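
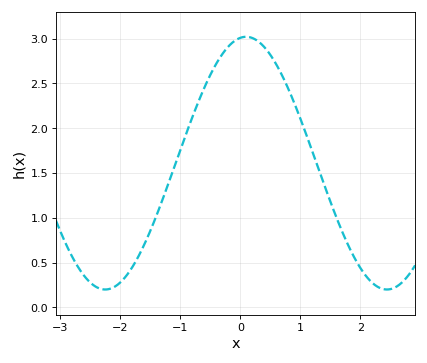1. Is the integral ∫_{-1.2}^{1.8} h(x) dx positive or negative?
positive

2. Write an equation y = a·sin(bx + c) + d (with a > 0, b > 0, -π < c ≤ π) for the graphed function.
y = 1.41sin(1.3x + 1.4) + 1.61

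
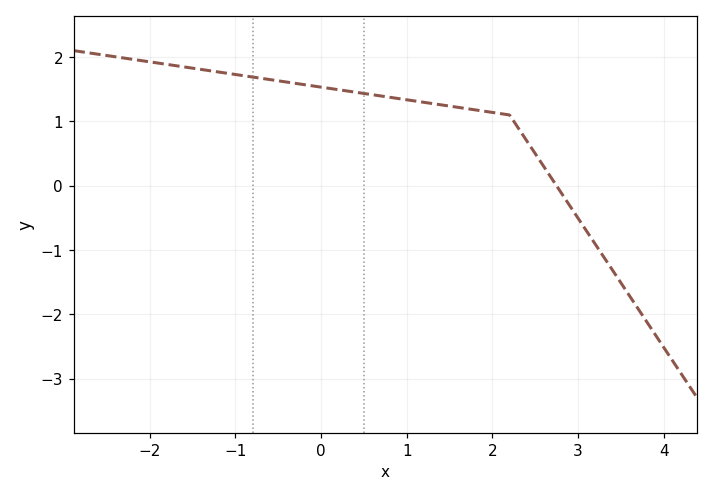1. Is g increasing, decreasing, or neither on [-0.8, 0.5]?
decreasing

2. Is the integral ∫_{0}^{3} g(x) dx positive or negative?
positive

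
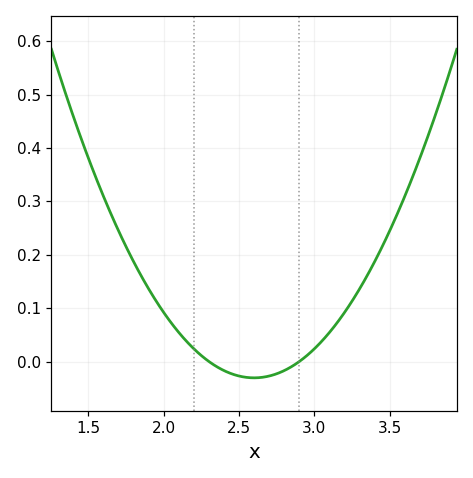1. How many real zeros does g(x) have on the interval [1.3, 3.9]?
2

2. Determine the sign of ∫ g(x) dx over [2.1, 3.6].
positive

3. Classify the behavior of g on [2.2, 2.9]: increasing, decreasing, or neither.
neither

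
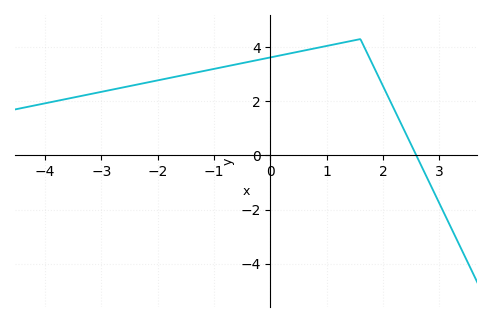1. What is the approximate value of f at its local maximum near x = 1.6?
4.3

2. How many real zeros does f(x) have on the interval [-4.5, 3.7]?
1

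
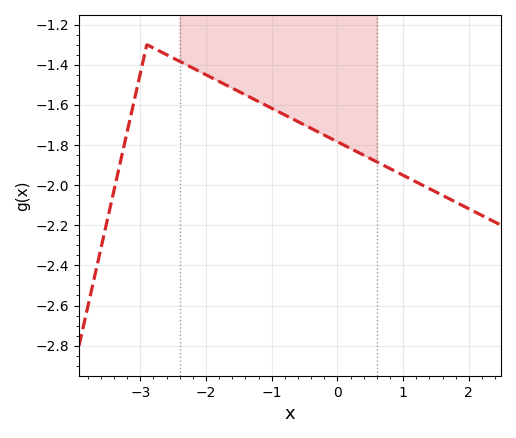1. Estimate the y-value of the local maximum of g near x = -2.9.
-1.3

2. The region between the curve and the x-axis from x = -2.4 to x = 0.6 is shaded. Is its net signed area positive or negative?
negative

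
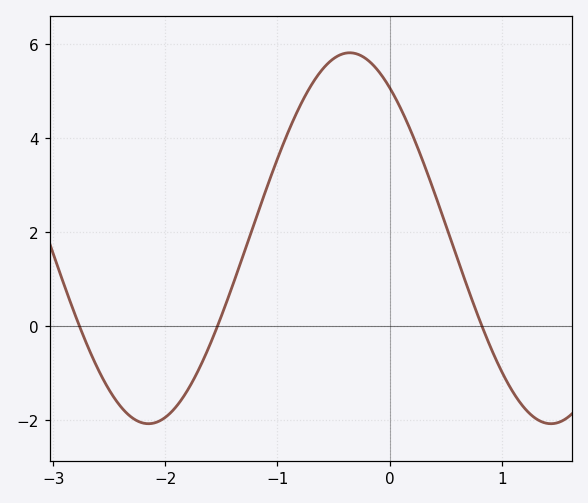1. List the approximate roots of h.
-2.8, -1.5, 0.8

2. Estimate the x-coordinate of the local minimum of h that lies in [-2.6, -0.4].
-2.2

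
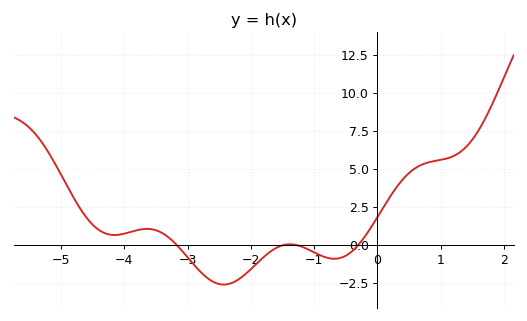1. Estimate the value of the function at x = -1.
-0.505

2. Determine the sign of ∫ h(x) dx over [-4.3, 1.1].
positive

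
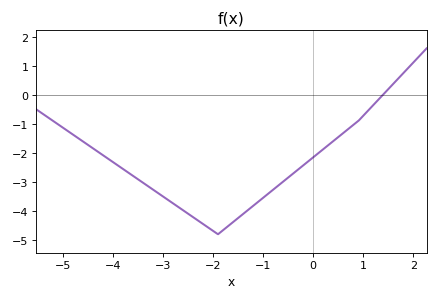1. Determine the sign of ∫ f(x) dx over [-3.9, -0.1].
negative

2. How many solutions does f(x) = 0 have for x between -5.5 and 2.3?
1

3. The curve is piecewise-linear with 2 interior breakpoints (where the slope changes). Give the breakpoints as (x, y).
(-1.9, -4.8); (0.9, -0.9)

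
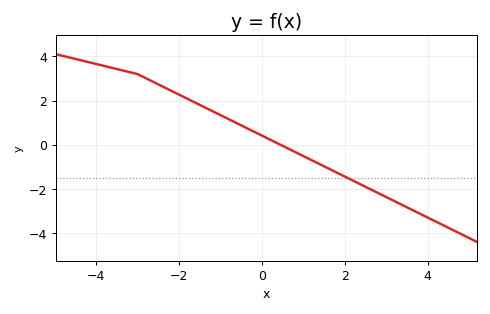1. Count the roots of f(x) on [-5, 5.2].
1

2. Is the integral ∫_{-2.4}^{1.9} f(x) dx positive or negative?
positive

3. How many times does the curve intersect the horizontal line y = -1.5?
1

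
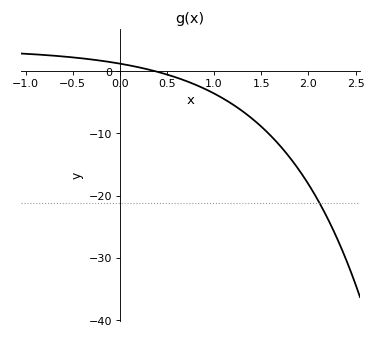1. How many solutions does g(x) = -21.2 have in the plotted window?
1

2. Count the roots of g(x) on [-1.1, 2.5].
1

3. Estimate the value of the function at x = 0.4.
0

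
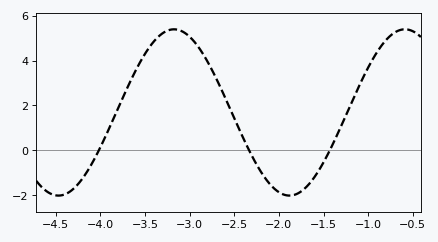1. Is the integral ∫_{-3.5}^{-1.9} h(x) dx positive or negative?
positive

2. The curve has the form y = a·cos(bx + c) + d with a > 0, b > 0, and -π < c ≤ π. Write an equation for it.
y = 3.7cos(2.4x + 1.4) + 1.69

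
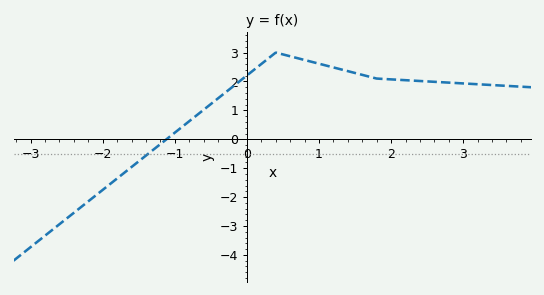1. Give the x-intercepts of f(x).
-1.1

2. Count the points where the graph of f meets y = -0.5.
1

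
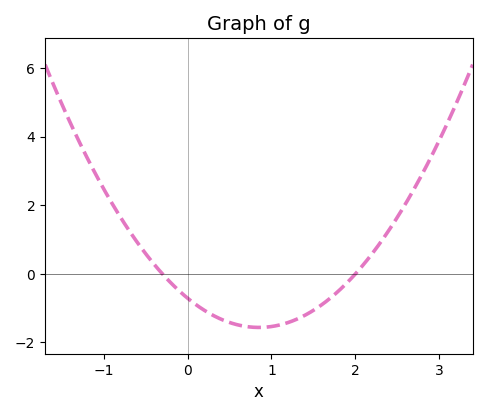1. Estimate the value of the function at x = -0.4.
0.2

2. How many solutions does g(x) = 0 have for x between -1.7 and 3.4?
2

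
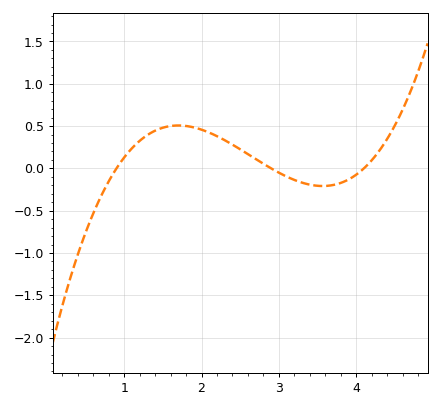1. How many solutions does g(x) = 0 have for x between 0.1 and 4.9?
3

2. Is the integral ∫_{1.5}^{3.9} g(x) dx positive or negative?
positive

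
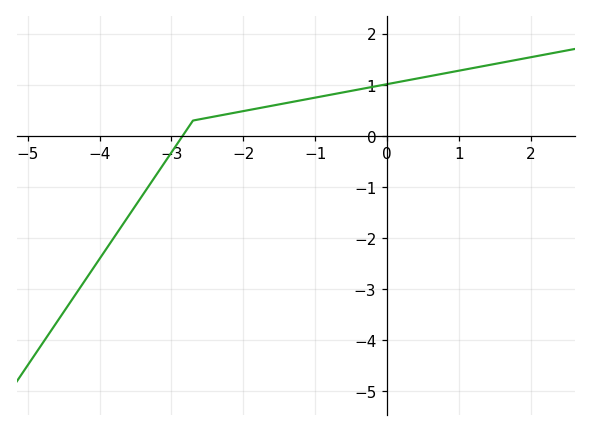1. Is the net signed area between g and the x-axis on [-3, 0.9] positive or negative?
positive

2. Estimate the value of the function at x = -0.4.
0.9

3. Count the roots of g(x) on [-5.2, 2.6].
1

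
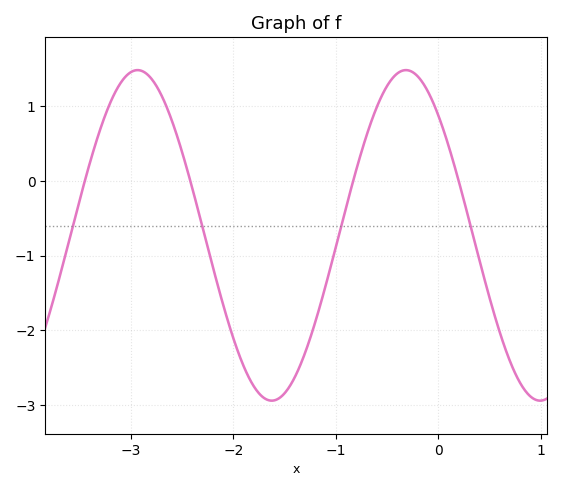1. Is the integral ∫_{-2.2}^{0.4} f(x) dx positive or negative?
negative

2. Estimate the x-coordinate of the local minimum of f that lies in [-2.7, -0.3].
-1.63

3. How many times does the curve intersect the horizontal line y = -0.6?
4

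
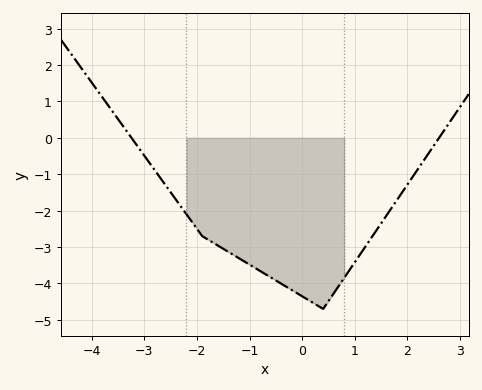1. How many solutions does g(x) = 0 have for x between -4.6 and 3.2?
2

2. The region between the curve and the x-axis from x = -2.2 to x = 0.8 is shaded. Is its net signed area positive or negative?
negative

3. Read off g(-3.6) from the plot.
0.715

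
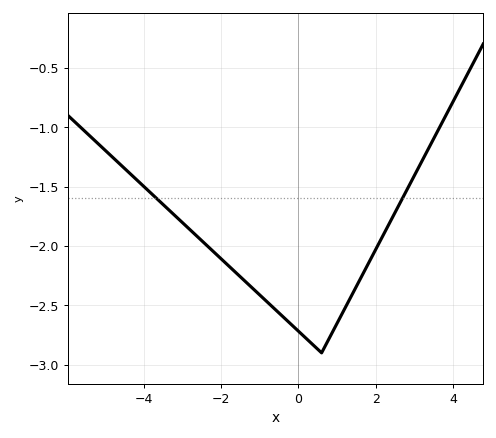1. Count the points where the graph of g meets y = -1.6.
2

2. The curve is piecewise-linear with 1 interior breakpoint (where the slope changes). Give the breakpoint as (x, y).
(0.6, -2.9)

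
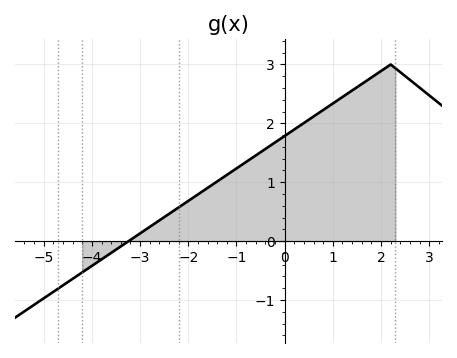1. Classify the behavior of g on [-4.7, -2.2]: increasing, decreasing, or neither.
increasing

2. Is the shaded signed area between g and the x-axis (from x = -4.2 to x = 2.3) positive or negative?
positive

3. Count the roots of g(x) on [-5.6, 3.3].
1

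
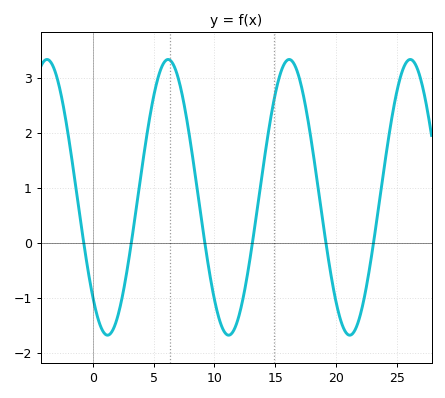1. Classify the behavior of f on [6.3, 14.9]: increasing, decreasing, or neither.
neither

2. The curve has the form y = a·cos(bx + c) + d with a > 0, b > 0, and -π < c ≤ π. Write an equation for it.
y = 2.5cos(0.63x + 2.39) + 0.83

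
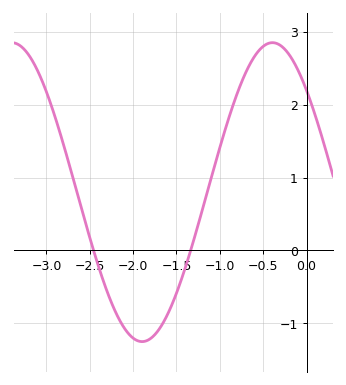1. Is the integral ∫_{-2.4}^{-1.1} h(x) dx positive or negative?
negative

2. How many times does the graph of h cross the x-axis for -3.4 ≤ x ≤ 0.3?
2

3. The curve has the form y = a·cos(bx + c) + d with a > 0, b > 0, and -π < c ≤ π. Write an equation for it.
y = 2.05cos(2.09x + 0.822) + 0.8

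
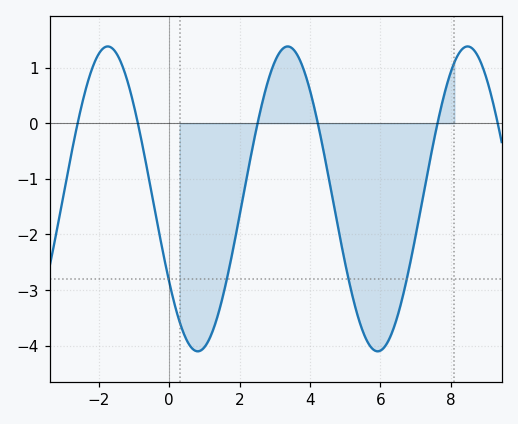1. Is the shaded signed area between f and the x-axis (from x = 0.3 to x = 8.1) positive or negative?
negative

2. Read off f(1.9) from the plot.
-2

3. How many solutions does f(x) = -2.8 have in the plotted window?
4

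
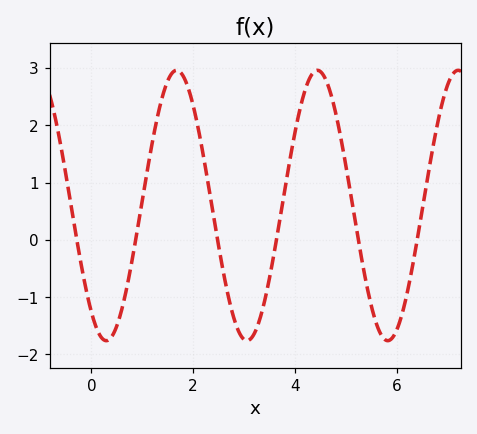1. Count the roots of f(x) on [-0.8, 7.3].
6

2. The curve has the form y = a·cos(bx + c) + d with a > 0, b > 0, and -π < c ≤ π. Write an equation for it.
y = 2.36cos(2.27x + 2.48) + 0.6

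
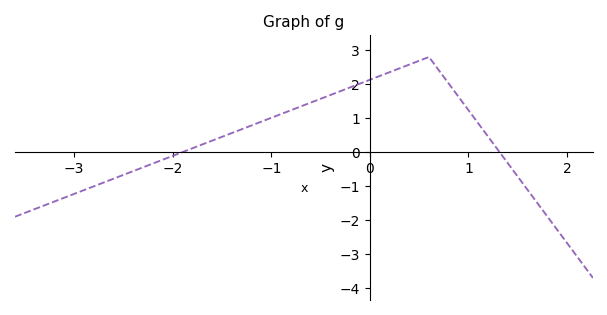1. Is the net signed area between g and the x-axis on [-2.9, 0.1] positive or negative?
positive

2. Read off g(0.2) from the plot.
2.35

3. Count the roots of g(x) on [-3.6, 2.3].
2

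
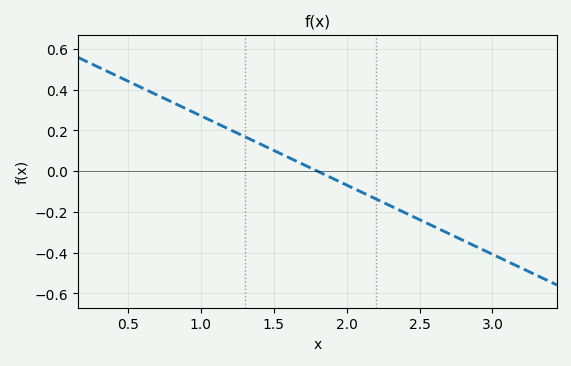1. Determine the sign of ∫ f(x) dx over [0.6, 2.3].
positive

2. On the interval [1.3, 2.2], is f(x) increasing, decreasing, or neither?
decreasing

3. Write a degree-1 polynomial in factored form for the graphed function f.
y = -0.34(x - 1.8)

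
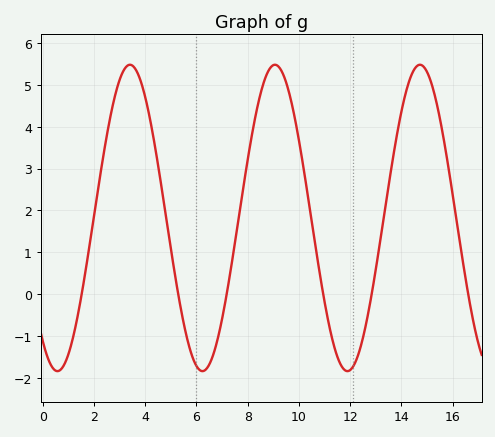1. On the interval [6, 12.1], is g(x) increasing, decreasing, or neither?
neither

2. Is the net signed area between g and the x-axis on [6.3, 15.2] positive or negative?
positive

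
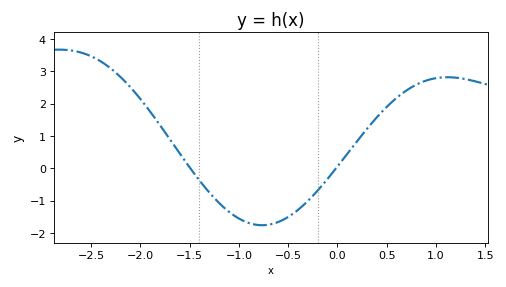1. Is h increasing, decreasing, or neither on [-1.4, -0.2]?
neither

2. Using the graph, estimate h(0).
0.1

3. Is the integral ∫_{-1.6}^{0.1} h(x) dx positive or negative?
negative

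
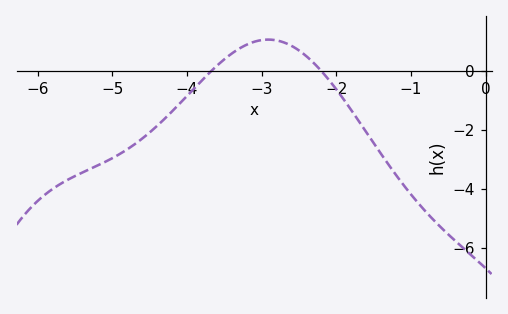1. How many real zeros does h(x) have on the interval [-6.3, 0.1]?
2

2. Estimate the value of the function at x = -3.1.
1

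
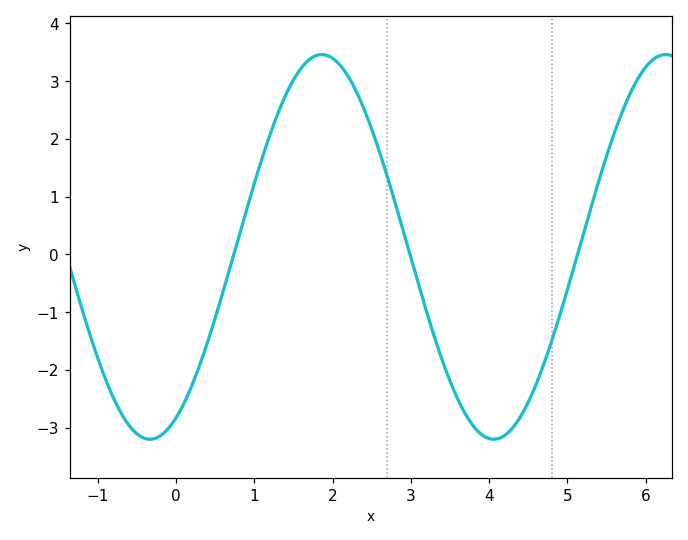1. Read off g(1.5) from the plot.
3.03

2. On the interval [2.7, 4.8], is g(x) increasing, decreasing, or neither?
neither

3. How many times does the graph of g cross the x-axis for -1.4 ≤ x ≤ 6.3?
3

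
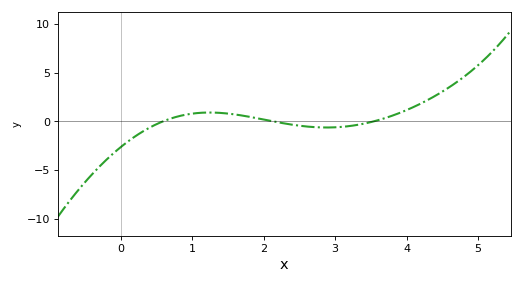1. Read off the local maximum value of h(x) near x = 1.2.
0.913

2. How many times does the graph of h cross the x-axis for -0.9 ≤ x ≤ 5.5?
3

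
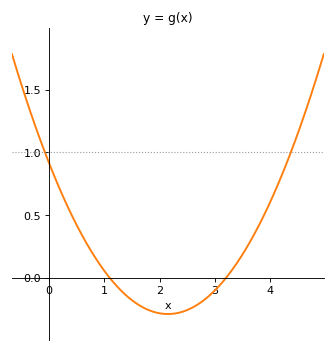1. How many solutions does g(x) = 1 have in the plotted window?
2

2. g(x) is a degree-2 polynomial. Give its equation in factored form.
y = 0.26(x - 1.1)(x - 3.2)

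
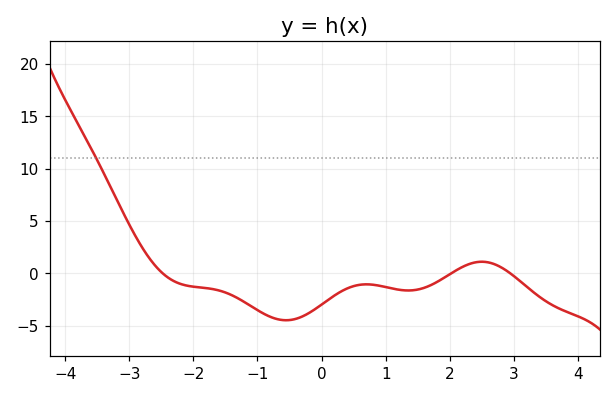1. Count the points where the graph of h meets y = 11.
1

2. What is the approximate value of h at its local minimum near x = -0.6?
-4.5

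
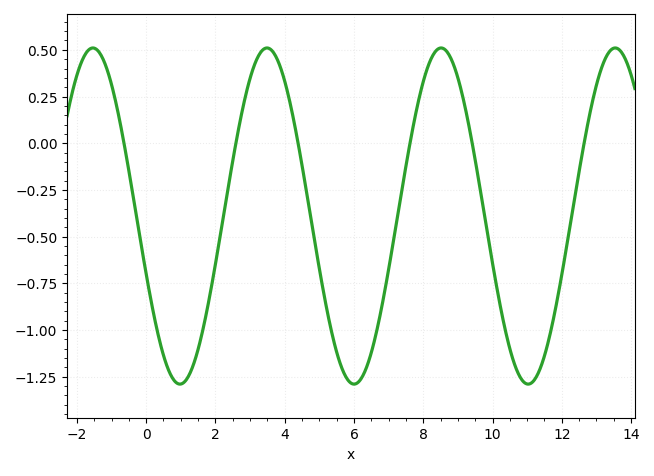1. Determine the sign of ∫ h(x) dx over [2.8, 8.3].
negative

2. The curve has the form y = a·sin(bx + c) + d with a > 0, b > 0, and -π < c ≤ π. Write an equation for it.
y = 0.9sin(1.25x - 2.79) - 0.39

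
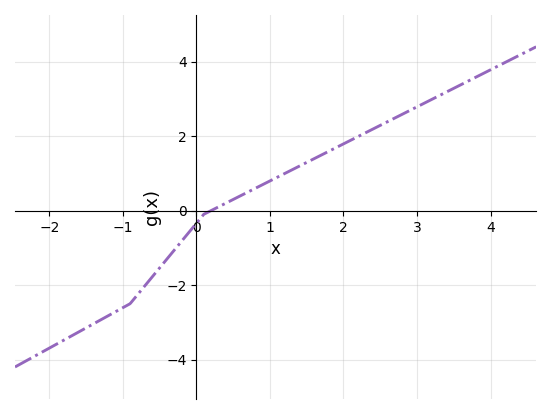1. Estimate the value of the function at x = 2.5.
2.29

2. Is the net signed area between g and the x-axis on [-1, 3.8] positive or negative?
positive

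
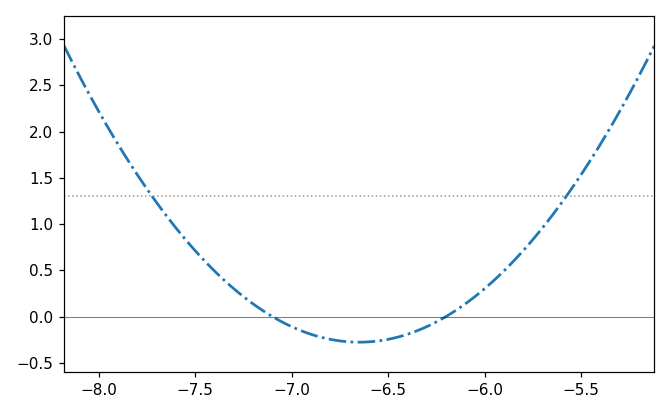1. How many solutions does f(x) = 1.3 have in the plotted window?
2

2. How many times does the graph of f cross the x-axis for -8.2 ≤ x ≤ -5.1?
2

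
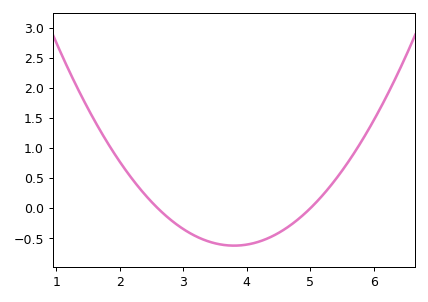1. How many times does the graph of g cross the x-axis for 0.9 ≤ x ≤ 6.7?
2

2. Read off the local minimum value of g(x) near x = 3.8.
-0.6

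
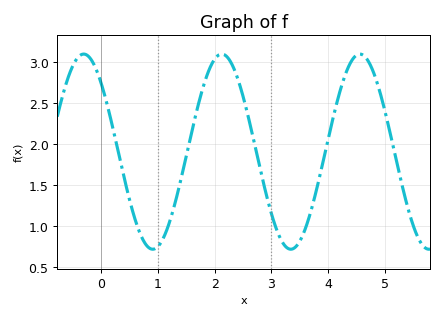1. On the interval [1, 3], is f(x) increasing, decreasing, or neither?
neither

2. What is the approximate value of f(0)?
2.75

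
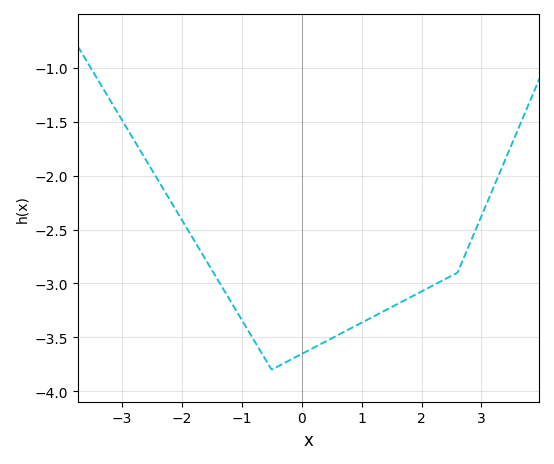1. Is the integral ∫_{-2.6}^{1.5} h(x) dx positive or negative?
negative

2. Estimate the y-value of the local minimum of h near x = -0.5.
-3.8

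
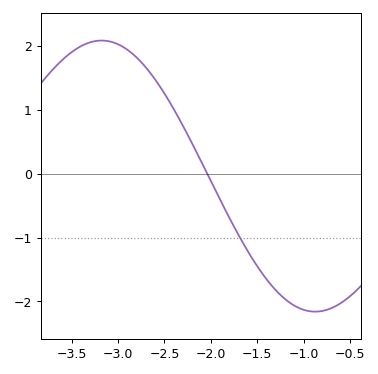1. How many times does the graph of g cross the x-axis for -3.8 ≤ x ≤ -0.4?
1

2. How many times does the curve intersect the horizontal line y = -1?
1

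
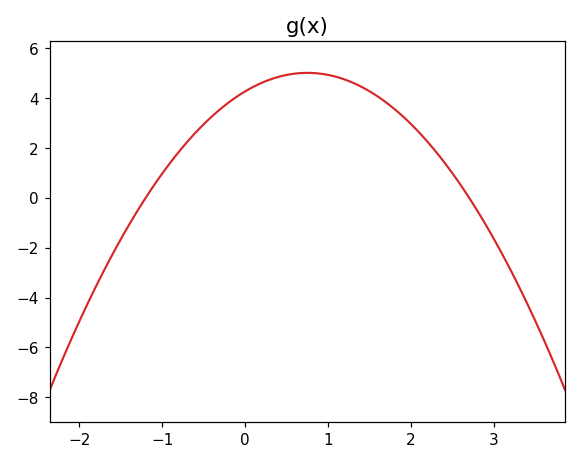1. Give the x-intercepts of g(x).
-1.2, 2.7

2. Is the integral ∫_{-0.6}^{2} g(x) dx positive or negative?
positive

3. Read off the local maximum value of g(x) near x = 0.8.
5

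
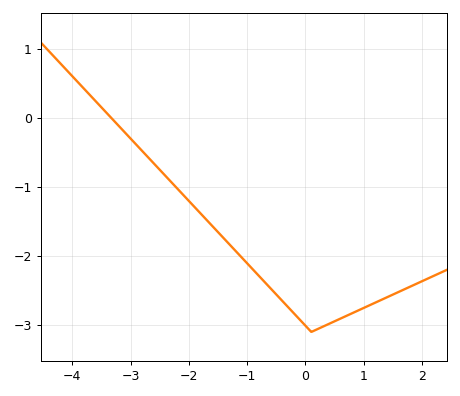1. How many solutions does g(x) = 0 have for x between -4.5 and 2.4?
1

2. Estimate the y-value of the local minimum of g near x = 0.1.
-3.1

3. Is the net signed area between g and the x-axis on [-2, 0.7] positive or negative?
negative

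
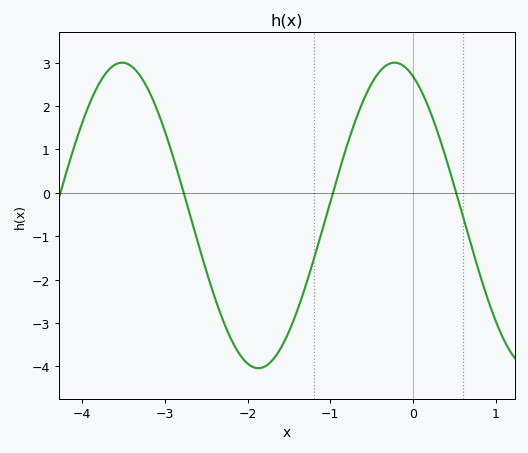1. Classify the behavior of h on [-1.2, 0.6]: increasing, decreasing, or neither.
neither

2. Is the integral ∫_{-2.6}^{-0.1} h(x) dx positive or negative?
negative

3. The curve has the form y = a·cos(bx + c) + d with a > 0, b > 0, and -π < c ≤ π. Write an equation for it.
y = 3.52cos(1.91x + 0.43) - 0.52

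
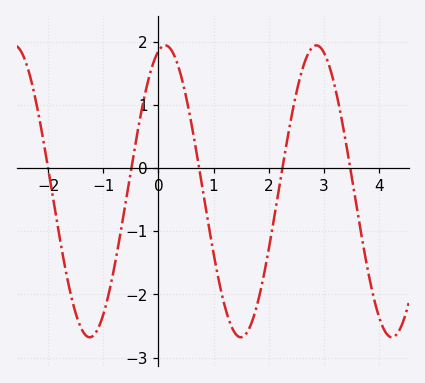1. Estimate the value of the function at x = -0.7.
-1.1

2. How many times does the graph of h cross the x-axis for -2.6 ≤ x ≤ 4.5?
5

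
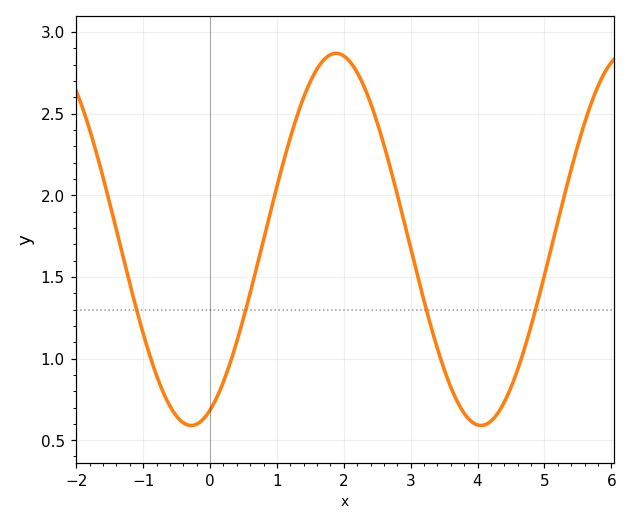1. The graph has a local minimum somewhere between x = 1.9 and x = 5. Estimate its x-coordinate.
4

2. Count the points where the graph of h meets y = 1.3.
4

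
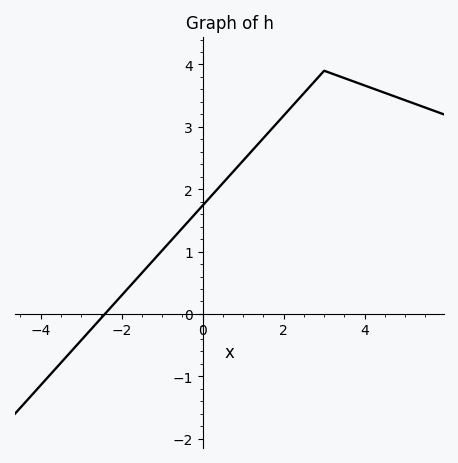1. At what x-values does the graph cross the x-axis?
-2.4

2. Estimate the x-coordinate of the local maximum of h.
3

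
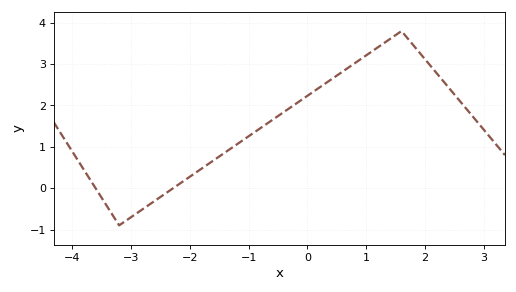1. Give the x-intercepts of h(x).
-3.6, -2.28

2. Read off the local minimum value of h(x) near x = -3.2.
-0.898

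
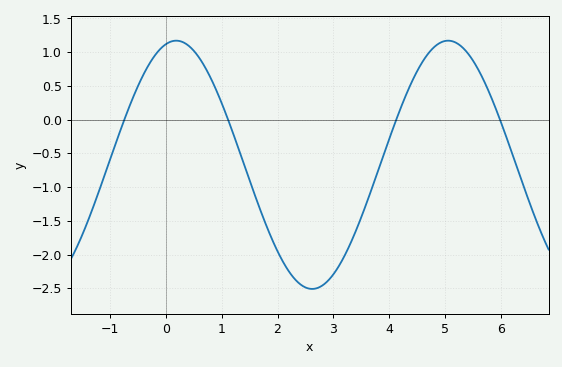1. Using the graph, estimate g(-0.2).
0.95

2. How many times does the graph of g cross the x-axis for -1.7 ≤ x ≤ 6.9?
4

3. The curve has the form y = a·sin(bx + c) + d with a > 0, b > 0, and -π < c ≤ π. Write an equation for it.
y = 1.84sin(1.3x + 1.3) - 0.67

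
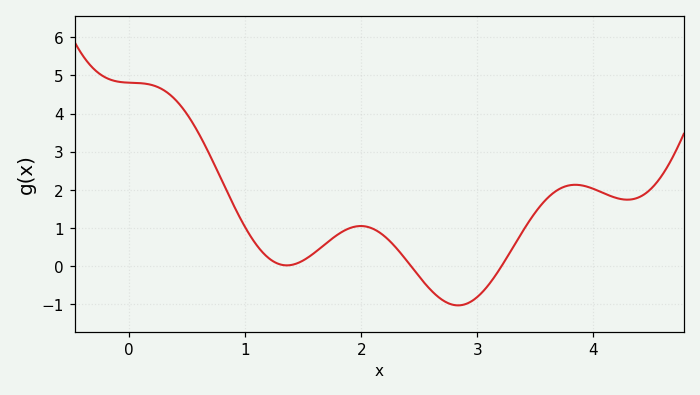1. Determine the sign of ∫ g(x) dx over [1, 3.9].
positive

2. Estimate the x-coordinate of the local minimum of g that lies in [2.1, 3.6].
2.84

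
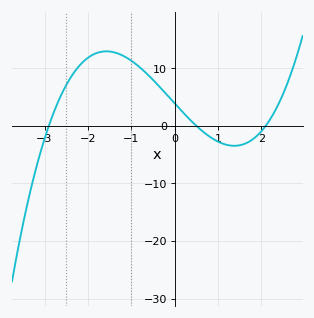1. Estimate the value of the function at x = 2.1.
0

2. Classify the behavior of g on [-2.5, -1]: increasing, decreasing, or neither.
neither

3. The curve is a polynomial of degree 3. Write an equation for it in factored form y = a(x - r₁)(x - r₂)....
y = 1.28(x + 2.9)(x - 0.5)(x - 2.1)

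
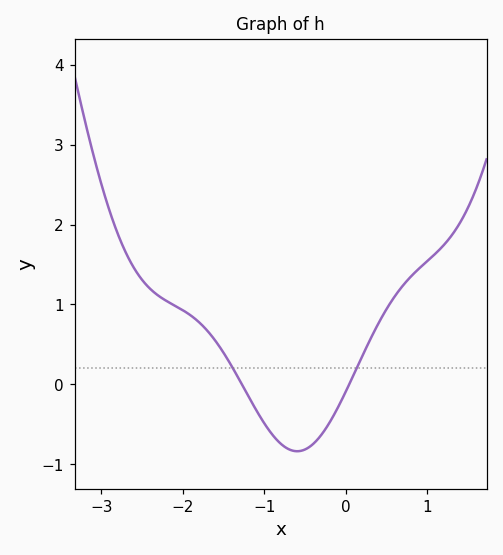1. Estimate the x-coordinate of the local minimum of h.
-0.6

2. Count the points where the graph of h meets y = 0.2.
2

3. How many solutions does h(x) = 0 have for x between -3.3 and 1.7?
2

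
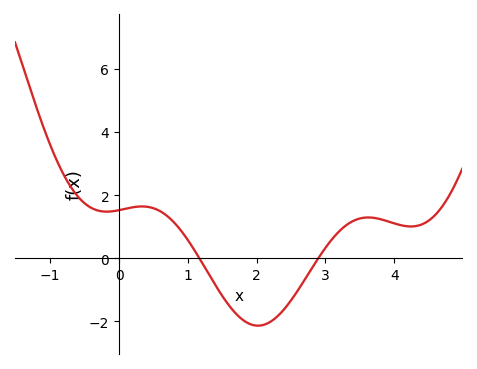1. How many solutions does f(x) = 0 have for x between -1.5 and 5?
2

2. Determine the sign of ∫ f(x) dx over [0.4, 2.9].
negative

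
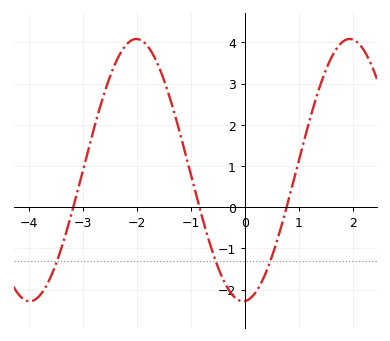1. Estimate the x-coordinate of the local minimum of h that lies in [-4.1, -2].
-4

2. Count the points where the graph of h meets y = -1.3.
3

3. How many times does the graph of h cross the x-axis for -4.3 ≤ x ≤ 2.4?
3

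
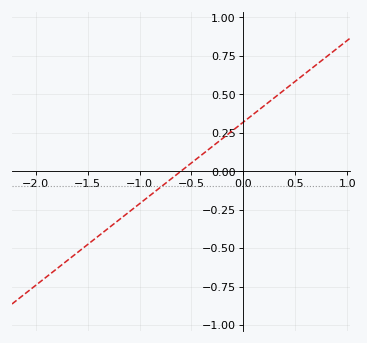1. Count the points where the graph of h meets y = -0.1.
1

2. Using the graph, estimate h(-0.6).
0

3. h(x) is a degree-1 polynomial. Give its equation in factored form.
y = 0.53(x + 0.6)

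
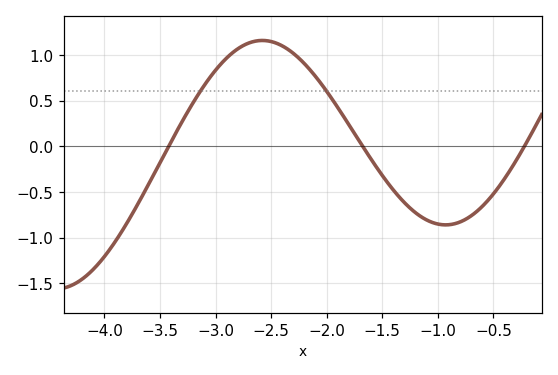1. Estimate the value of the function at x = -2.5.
1.15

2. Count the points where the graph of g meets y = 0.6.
2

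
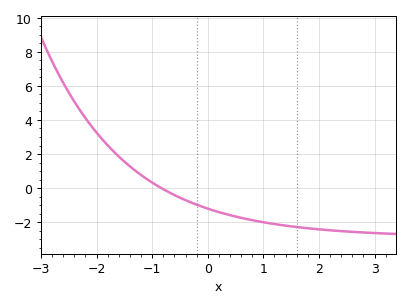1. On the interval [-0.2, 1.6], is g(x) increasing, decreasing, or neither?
decreasing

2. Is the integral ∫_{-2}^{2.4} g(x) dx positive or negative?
negative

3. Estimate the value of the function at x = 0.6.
-1.8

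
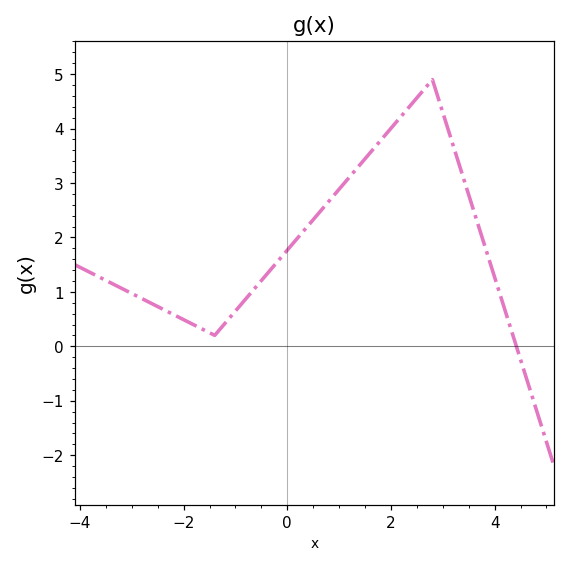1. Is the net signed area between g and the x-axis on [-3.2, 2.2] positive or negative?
positive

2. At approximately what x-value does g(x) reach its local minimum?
-1.4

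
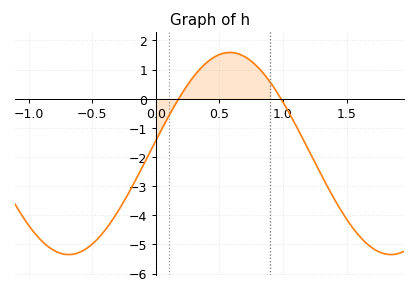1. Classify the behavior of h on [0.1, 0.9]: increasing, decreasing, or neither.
neither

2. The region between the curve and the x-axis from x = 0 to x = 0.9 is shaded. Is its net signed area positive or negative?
positive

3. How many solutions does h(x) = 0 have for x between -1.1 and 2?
2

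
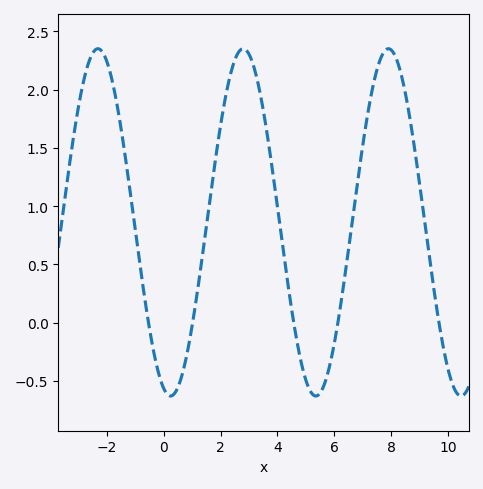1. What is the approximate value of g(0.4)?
-0.602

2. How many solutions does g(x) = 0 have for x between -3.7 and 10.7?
5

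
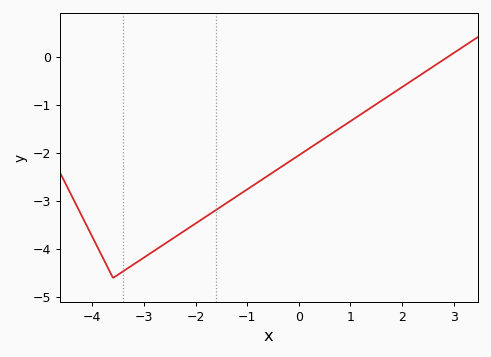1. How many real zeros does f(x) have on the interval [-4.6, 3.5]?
1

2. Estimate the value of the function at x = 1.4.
-1.1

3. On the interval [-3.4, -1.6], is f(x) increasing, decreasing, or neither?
increasing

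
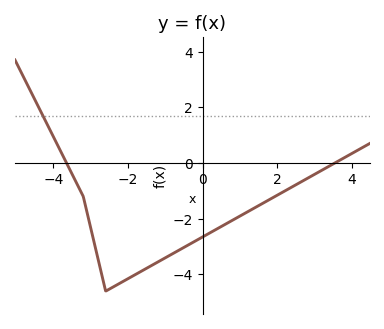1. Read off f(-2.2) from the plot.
-4.3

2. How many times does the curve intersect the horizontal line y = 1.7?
1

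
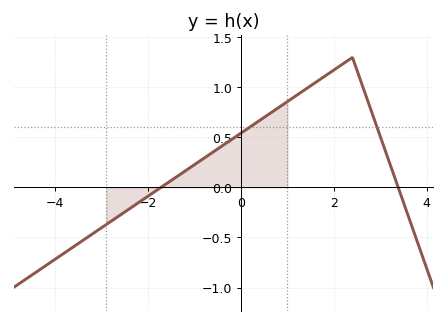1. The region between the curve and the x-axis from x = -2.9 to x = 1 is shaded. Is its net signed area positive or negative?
positive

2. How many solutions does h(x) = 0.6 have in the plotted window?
2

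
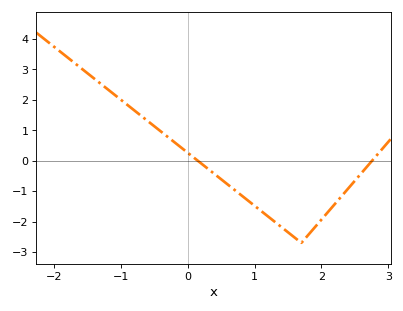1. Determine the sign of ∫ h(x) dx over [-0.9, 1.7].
negative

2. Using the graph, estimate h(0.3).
-0.3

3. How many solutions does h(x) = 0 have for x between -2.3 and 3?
2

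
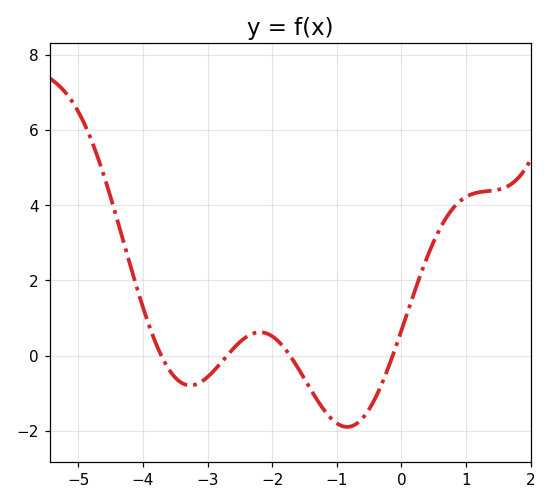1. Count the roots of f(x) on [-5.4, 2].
4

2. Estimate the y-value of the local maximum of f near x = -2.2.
0.621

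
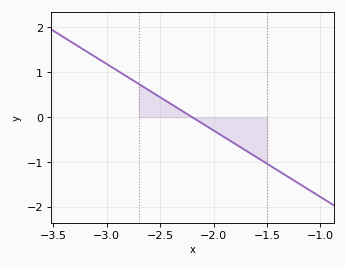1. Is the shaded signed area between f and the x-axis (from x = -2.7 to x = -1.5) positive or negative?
negative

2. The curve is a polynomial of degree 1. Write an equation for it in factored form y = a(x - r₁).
y = -1.48(x + 2.2)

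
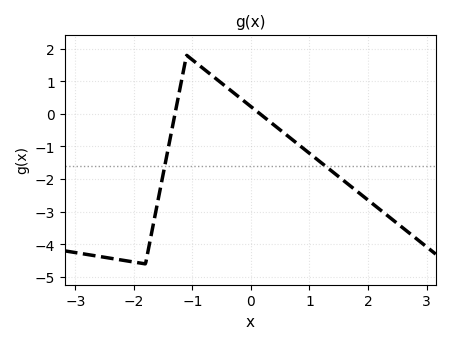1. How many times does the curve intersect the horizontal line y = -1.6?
2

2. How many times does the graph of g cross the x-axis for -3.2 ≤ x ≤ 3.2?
2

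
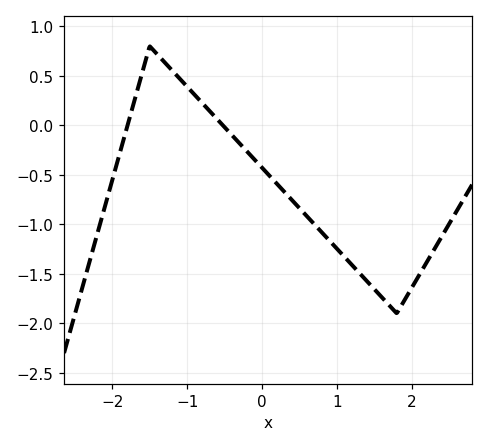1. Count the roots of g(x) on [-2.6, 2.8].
2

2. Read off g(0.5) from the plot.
-0.85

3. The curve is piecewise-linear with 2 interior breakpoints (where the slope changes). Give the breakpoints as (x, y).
(-1.5, 0.8); (1.8, -1.9)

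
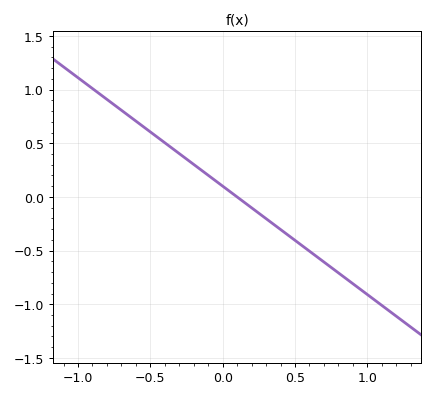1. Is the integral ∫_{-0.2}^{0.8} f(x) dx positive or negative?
negative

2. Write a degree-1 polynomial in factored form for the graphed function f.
y = -1.01(x - 0.1)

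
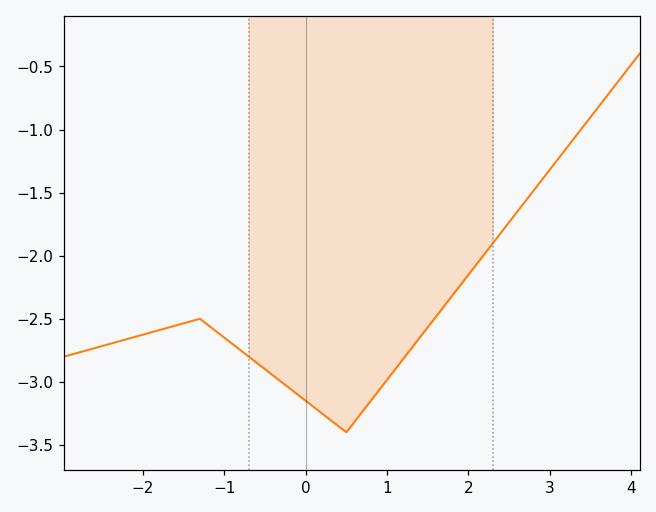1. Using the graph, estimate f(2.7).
-1.57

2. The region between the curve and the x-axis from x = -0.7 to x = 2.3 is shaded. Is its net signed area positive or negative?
negative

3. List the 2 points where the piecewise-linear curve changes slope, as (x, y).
(-1.3, -2.5); (0.5, -3.4)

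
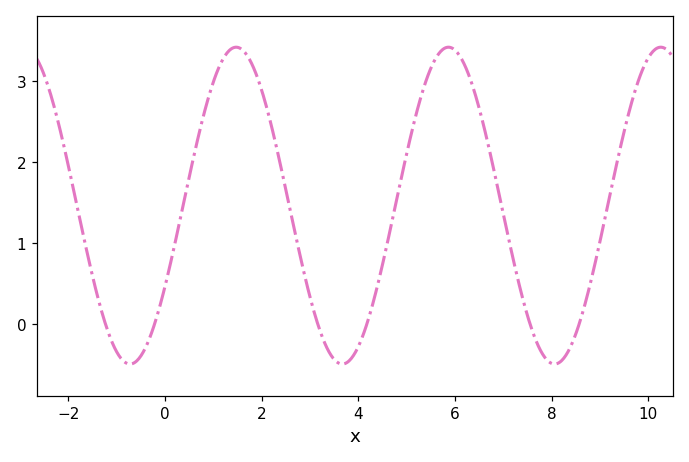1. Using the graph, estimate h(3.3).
-0.236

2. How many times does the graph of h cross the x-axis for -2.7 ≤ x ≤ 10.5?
6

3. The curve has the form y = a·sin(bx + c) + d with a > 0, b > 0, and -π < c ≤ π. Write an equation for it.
y = 1.96sin(1.43x - 0.532) + 1.46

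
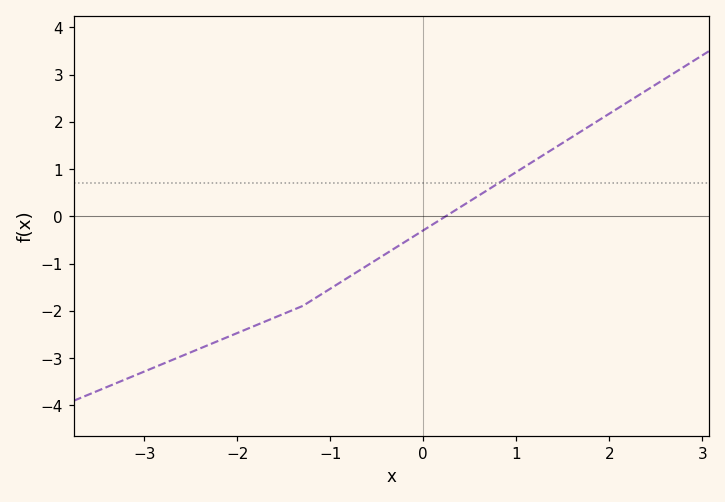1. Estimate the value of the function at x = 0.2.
-0.049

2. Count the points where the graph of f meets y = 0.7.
1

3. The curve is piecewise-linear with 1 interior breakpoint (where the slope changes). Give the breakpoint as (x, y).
(-1.3, -1.9)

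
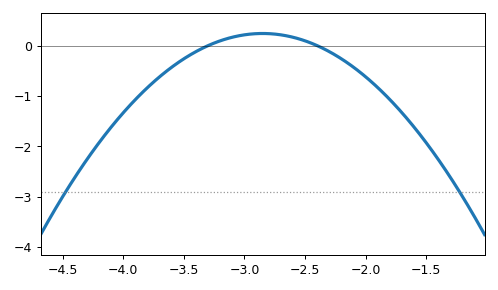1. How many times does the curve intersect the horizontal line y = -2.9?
2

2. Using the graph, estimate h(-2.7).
0.214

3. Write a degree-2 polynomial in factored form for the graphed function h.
y = -1.19(x + 3.3)(x + 2.4)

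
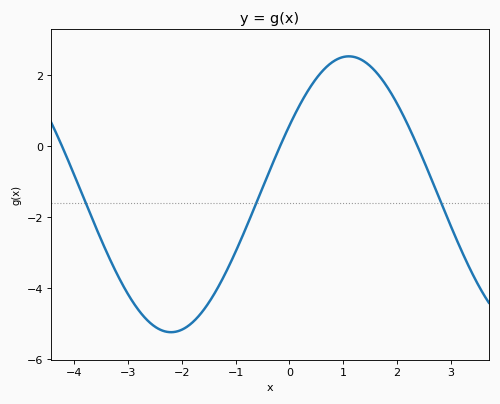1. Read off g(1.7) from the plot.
1.94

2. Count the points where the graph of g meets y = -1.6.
3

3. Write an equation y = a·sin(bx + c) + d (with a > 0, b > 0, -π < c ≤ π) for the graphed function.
y = 3.89sin(0.95x + 0.52) - 1.35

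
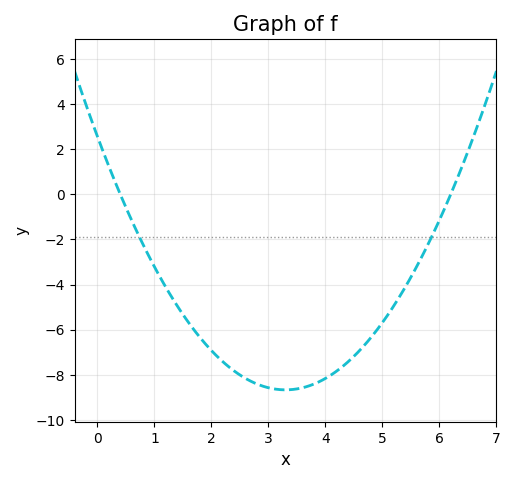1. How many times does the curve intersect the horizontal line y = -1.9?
2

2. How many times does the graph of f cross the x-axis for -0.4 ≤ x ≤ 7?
2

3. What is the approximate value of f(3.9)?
-8.29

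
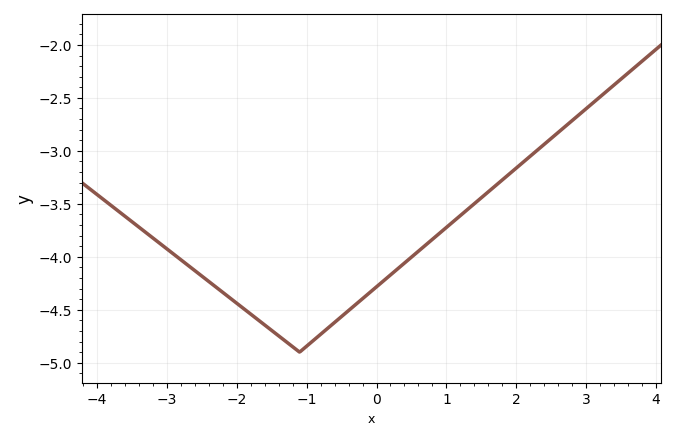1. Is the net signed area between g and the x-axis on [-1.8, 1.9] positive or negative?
negative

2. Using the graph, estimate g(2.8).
-2.71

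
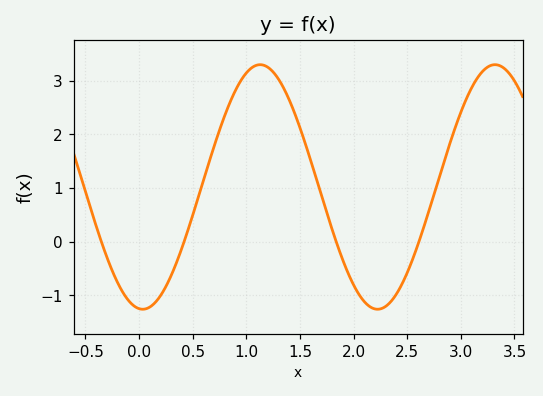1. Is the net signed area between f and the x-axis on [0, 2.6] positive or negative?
positive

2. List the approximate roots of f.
-0.4, 0.4, 1.8, 2.6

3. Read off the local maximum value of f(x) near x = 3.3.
3.3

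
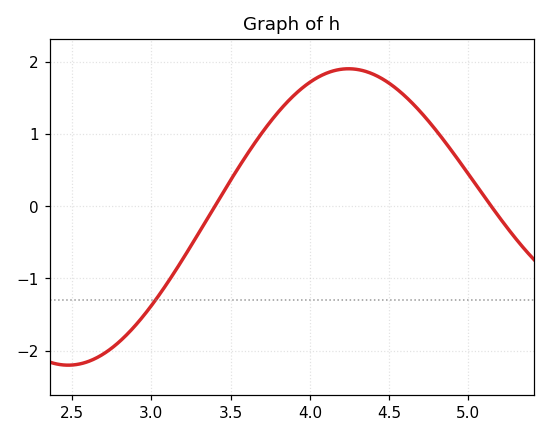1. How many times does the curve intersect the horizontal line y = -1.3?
1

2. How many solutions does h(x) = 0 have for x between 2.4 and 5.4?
2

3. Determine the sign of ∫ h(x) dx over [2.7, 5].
positive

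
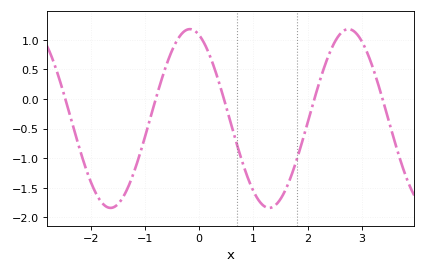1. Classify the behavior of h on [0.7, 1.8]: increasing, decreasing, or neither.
neither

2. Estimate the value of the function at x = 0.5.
-0.15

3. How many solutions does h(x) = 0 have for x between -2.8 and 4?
5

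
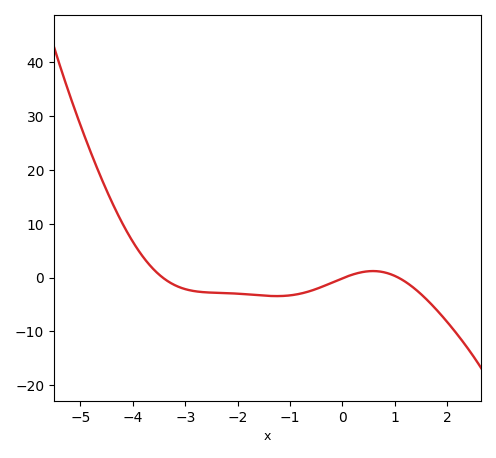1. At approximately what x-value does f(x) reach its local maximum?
0.6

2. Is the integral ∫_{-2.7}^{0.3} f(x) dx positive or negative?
negative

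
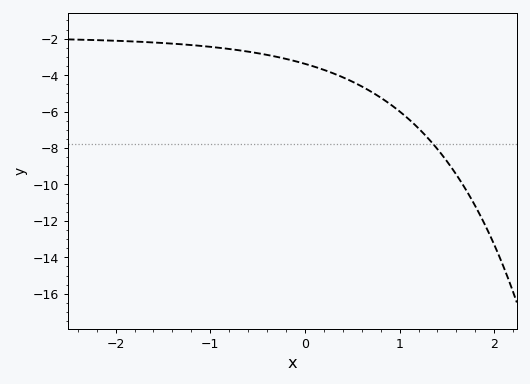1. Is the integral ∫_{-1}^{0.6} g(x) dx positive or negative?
negative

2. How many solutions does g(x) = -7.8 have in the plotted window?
1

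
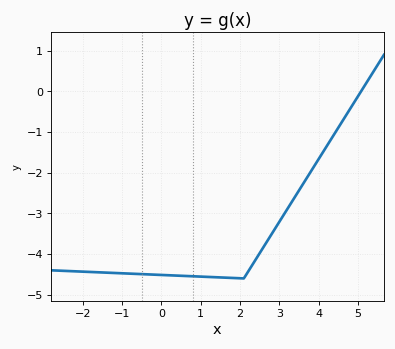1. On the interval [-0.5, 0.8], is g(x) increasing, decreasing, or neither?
decreasing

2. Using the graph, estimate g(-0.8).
-4.5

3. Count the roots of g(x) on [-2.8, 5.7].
1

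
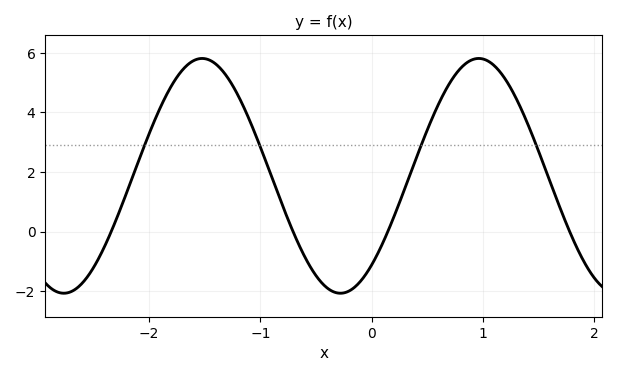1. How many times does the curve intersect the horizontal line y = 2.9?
4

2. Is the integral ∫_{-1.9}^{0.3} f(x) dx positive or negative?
positive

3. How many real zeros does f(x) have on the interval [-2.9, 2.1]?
4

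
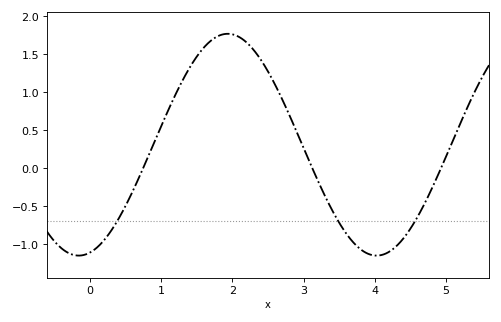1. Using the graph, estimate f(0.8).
0.1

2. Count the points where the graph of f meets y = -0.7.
3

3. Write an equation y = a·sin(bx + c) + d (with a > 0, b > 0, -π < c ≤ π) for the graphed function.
y = 1.46sin(1.5x - 1.3) + 0.31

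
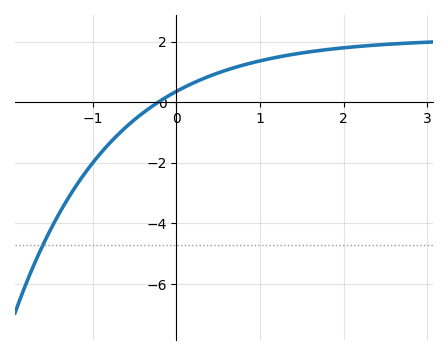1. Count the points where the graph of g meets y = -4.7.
1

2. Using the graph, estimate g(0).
0.36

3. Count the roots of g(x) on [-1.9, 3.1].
1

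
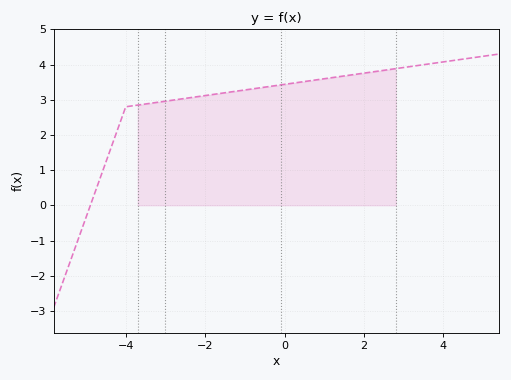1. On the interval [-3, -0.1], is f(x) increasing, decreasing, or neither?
increasing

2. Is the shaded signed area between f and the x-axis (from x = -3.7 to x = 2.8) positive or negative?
positive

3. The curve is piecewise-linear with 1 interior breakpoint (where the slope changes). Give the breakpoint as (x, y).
(-4, 2.8)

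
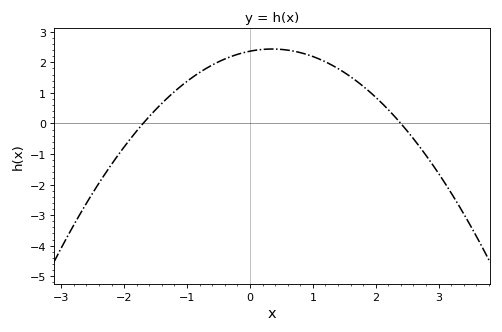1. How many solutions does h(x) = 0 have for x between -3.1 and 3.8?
2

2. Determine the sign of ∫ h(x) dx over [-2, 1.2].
positive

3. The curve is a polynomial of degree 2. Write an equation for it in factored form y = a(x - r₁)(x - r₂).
y = -0.58(x + 1.7)(x - 2.4)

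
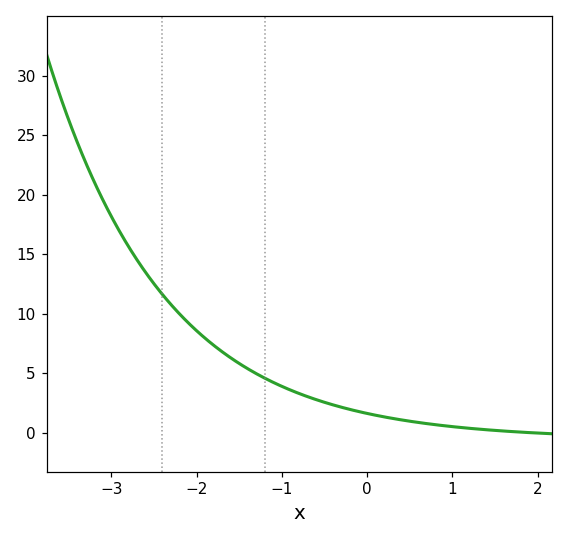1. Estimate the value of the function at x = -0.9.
3.5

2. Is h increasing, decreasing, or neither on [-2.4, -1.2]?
decreasing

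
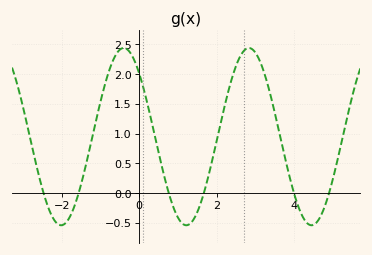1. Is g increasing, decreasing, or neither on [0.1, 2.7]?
neither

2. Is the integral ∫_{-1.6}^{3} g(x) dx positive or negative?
positive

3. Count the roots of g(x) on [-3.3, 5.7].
6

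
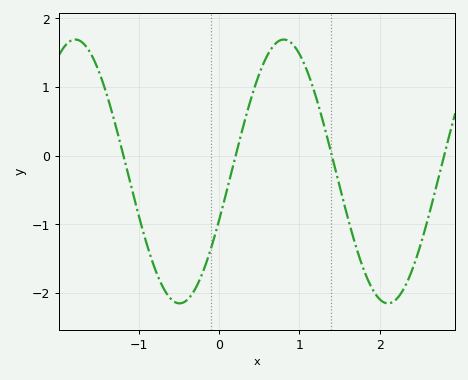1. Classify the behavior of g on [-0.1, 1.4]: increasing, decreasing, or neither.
neither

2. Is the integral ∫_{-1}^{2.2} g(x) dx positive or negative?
negative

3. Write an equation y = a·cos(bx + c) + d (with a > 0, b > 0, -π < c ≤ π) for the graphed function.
y = 1.92cos(2.42x - 1.95) - 0.23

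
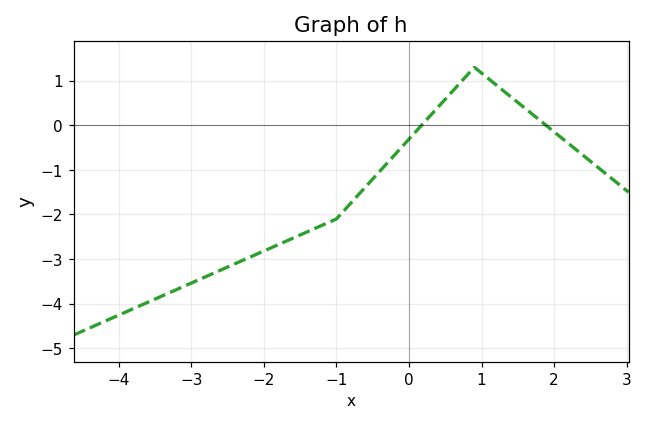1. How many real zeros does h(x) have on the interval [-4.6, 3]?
2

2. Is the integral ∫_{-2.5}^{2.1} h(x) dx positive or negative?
negative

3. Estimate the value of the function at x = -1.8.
-2.7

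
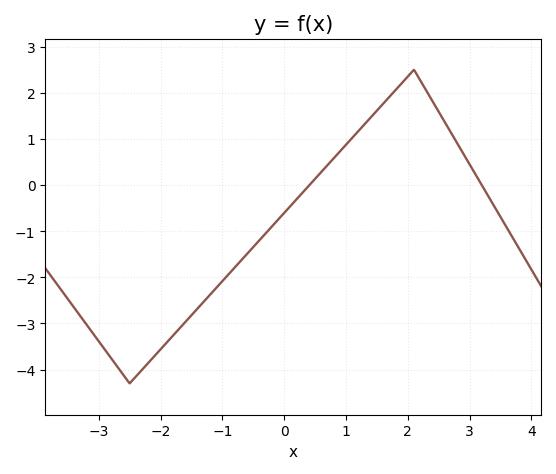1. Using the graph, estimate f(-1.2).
-2.38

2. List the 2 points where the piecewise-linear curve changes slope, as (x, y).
(-2.5, -4.3); (2.1, 2.5)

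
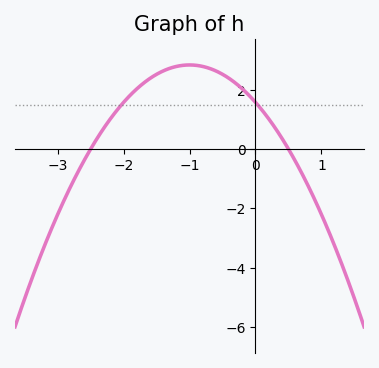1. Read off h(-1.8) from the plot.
2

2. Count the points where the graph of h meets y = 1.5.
2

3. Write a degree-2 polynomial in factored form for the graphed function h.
y = -1.26(x + 2.5)(x - 0.5)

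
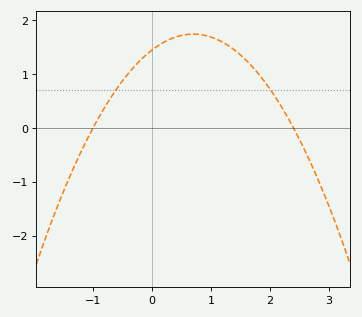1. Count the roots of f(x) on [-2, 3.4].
2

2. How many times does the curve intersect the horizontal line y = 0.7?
2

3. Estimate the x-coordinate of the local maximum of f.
0.7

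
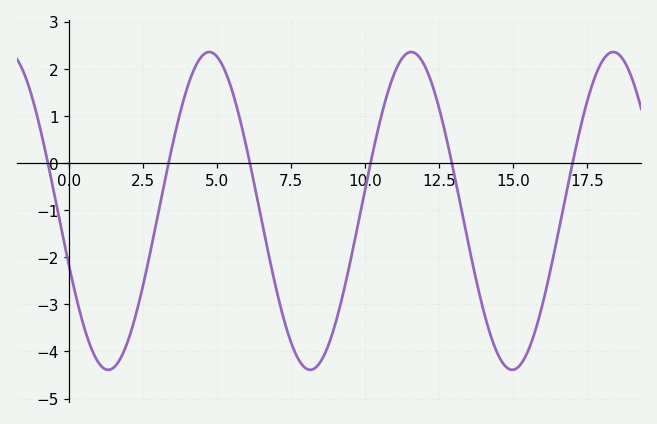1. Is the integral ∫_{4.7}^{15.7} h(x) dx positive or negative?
negative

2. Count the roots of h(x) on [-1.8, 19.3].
6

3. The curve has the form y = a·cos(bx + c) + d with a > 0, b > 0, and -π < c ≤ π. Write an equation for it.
y = 3.38cos(0.92x + 1.93) - 1.01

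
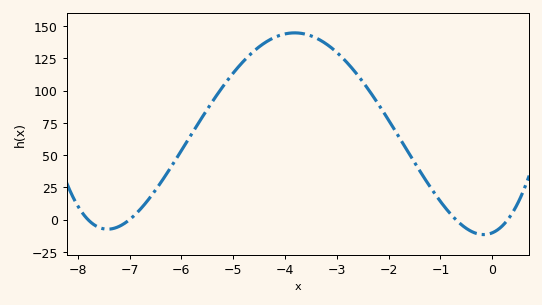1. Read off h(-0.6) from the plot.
-3.69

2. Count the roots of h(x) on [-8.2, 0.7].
4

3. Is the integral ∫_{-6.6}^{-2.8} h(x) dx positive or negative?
positive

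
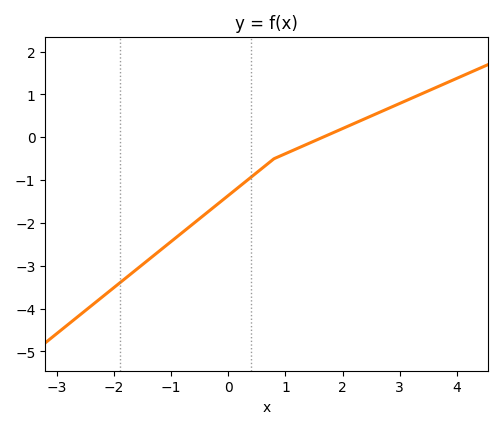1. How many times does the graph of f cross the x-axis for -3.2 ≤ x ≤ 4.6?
1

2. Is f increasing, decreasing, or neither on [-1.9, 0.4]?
increasing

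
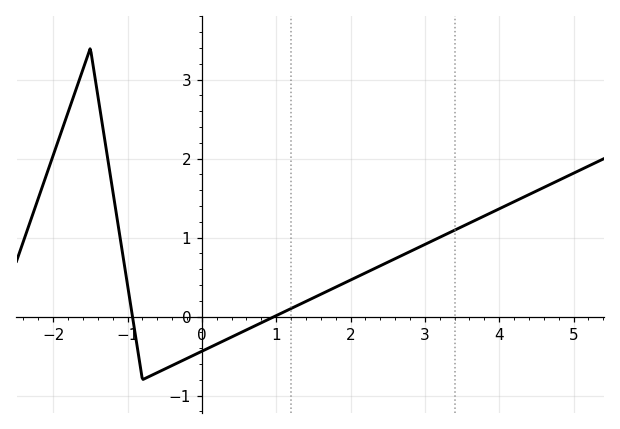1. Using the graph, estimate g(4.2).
1.5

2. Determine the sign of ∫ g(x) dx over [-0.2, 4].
positive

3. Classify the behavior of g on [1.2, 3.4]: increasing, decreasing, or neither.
increasing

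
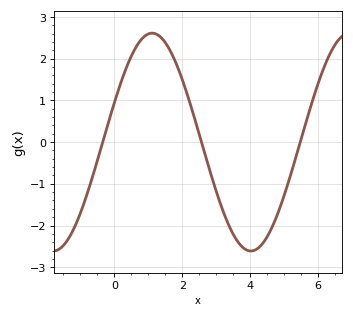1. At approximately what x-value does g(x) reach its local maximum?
1.2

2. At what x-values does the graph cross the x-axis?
-0.4, 2.6, 5.4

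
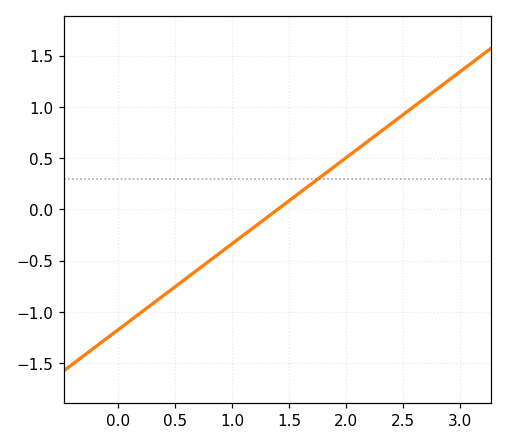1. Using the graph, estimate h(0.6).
-0.65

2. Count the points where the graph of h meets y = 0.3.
1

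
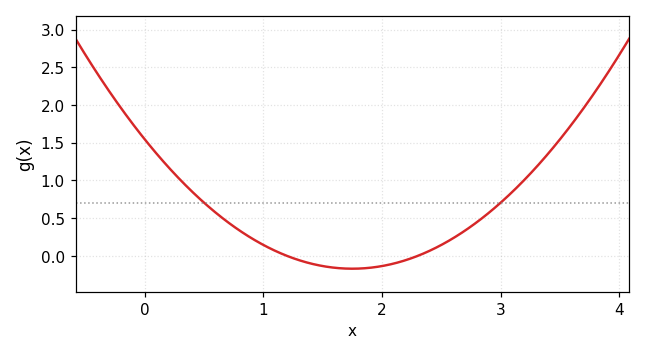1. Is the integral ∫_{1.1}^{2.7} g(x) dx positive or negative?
negative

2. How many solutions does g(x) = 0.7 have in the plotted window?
2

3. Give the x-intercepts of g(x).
1.2, 2.3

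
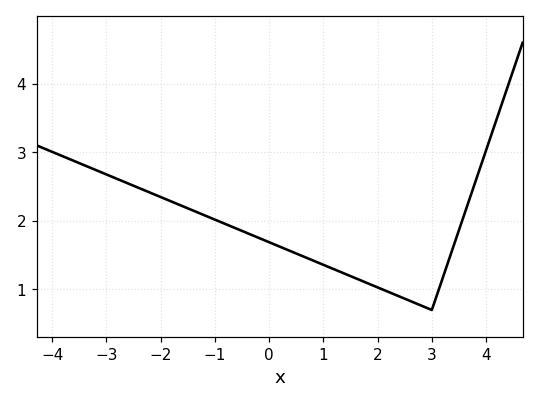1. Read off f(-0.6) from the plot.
1.9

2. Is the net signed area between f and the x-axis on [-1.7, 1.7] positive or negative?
positive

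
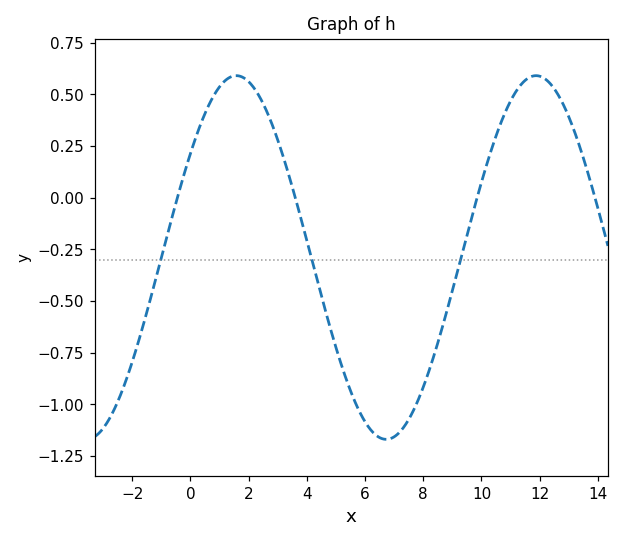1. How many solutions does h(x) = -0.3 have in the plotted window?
3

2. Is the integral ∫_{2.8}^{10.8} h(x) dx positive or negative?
negative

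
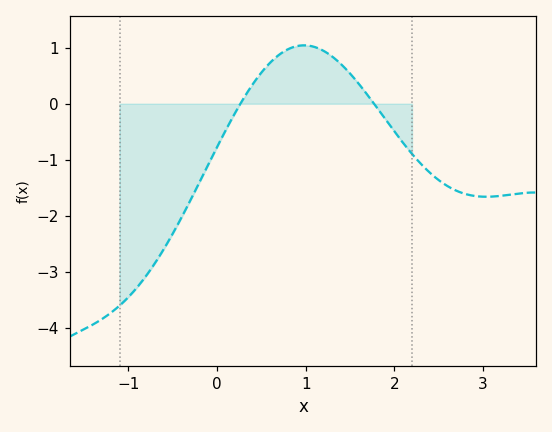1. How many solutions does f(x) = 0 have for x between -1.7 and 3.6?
2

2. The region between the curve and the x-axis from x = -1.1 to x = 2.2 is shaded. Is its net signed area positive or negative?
negative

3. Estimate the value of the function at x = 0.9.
1.03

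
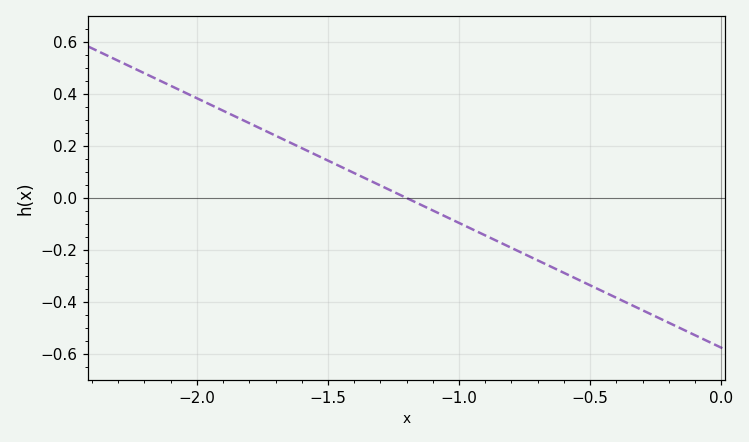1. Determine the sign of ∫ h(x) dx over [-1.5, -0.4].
negative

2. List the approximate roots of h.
-1.2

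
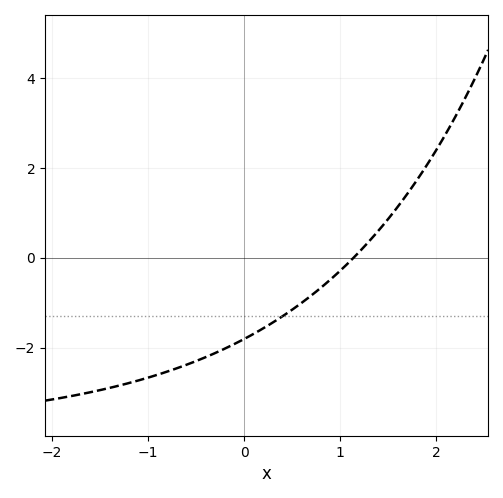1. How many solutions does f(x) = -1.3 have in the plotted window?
1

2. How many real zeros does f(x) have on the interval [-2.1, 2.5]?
1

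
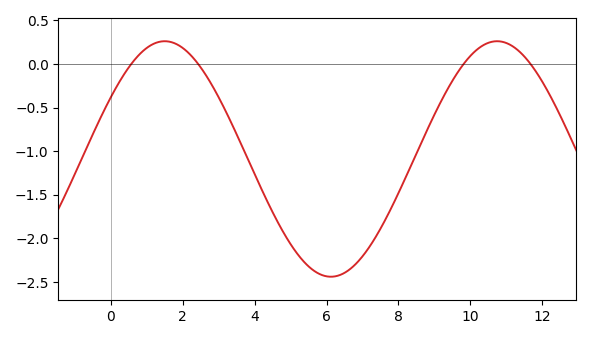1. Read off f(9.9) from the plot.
0.05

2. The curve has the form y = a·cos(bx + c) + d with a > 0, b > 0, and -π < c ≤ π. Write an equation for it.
y = 1.35cos(0.68x - 1) - 1.09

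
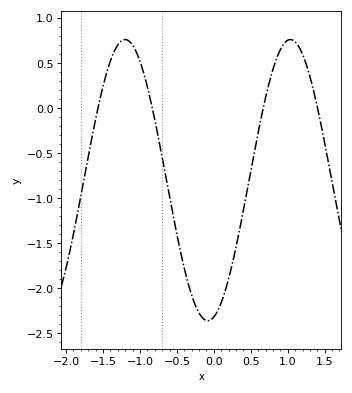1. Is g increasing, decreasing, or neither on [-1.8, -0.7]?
neither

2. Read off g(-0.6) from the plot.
-0.981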